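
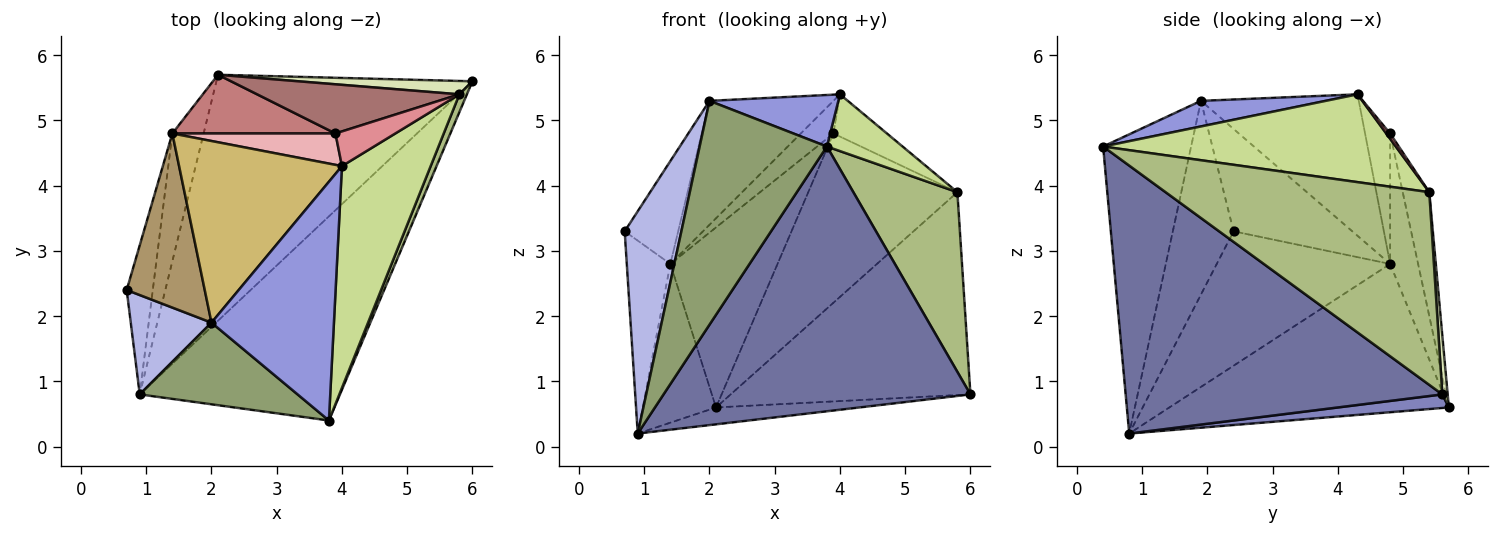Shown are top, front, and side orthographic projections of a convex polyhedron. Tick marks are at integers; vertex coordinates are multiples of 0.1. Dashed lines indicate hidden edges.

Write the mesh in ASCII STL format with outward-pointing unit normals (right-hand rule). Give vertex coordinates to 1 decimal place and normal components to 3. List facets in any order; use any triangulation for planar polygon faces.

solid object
 facet normal 0.633 -0.613 -0.473
  outer loop
   vertex 0.9 0.8 0.2
   vertex 6.0 5.6 0.8
   vertex 3.8 0.4 4.6
  endloop
 endfacet
 facet normal 0.053 0.068 -0.996
  outer loop
   vertex 2.1 5.7 0.6
   vertex 6.0 5.6 0.8
   vertex 0.9 0.8 0.2
  endloop
 endfacet
 facet normal 0.200 -0.207 0.958
  outer loop
   vertex 2.0 1.9 5.3
   vertex 3.8 0.4 4.6
   vertex 4.0 4.3 5.4
  endloop
 endfacet
 facet normal -0.700 -0.652 0.292
  outer loop
   vertex 2.0 1.9 5.3
   vertex 0.7 2.4 3.3
   vertex 0.9 0.8 0.2
  endloop
 endfacet
 facet normal -0.545 -0.788 0.287
  outer loop
   vertex 2.0 1.9 5.3
   vertex 0.9 0.8 0.2
   vertex 3.8 0.4 4.6
  endloop
 endfacet
 facet normal 0.930 -0.367 0.036
  outer loop
   vertex 5.8 5.4 3.9
   vertex 3.8 0.4 4.6
   vertex 6.0 5.6 0.8
  endloop
 endfacet
 facet normal 0.692 -0.179 0.699
  outer loop
   vertex 5.8 5.4 3.9
   vertex 4.0 4.3 5.4
   vertex 3.8 0.4 4.6
  endloop
 endfacet
 facet normal 0.022 0.998 0.066
  outer loop
   vertex 5.8 5.4 3.9
   vertex 6.0 5.6 0.8
   vertex 2.1 5.7 0.6
  endloop
 endfacet
 facet normal -0.749 0.337 0.571
  outer loop
   vertex 1.4 4.8 2.8
   vertex 0.7 2.4 3.3
   vertex 2.0 1.9 5.3
  endloop
 endfacet
 facet normal -0.583 0.458 0.671
  outer loop
   vertex 1.4 4.8 2.8
   vertex 2.0 1.9 5.3
   vertex 4.0 4.3 5.4
  endloop
 endfacet
 facet normal -0.953 0.239 -0.185
  outer loop
   vertex 1.4 4.8 2.8
   vertex 0.9 0.8 0.2
   vertex 0.7 2.4 3.3
  endloop
 endfacet
 facet normal -0.948 0.248 -0.200
  outer loop
   vertex 1.4 4.8 2.8
   vertex 2.1 5.7 0.6
   vertex 0.9 0.8 0.2
  endloop
 endfacet
 facet normal -0.169 0.947 0.275
  outer loop
   vertex 3.9 4.8 4.8
   vertex 5.8 5.4 3.9
   vertex 2.1 5.7 0.6
  endloop
 endfacet
 facet normal -0.241 0.923 0.301
  outer loop
   vertex 3.9 4.8 4.8
   vertex 2.1 5.7 0.6
   vertex 1.4 4.8 2.8
  endloop
 endfacet
 facet normal 0.056 0.772 0.634
  outer loop
   vertex 3.9 4.8 4.8
   vertex 4.0 4.3 5.4
   vertex 5.8 5.4 3.9
  endloop
 endfacet
 facet normal -0.485 0.630 0.606
  outer loop
   vertex 3.9 4.8 4.8
   vertex 1.4 4.8 2.8
   vertex 4.0 4.3 5.4
  endloop
 endfacet
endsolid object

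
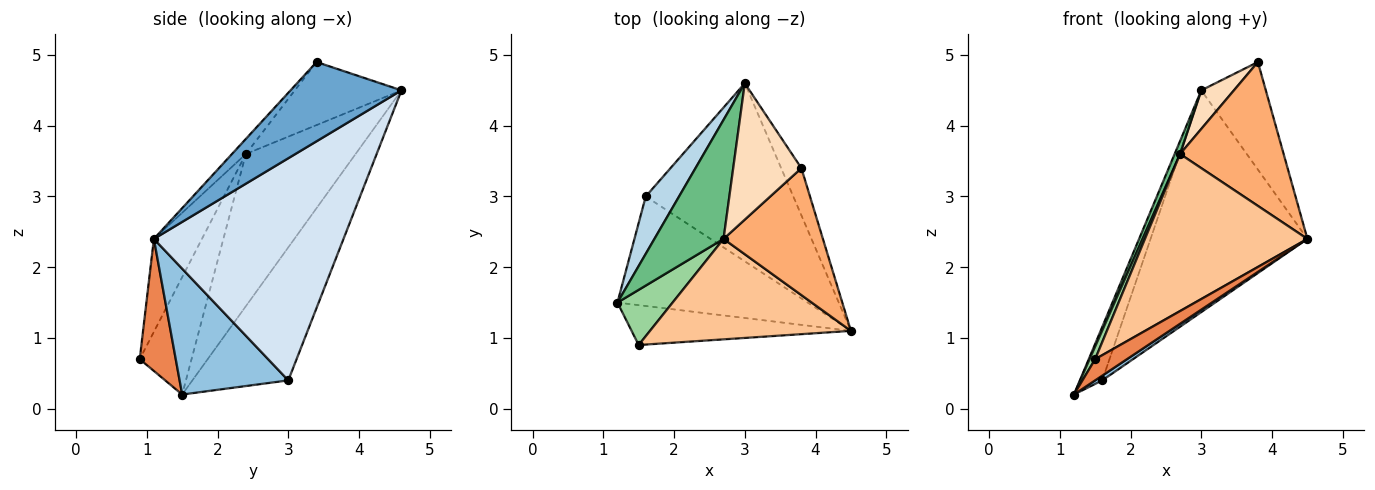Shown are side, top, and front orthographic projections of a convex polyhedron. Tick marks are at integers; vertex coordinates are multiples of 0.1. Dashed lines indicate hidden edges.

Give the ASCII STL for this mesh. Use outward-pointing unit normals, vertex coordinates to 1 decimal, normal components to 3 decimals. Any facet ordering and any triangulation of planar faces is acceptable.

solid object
 facet normal 0.844 0.491 -0.215
  outer loop
   vertex 3.8 3.4 4.9
   vertex 4.5 1.1 2.4
   vertex 3.0 4.6 4.5
  endloop
 endfacet
 facet normal 0.551 -0.036 -0.834
  outer loop
   vertex 1.6 3.0 0.4
   vertex 4.5 1.1 2.4
   vertex 1.2 1.5 0.2
  endloop
 endfacet
 facet normal -0.946 0.221 0.237
  outer loop
   vertex 1.6 3.0 0.4
   vertex 1.2 1.5 0.2
   vertex 3.0 4.6 4.5
  endloop
 endfacet
 facet normal 0.686 0.567 -0.456
  outer loop
   vertex 1.6 3.0 0.4
   vertex 3.0 4.6 4.5
   vertex 4.5 1.1 2.4
  endloop
 endfacet
 facet normal 0.469 -0.415 -0.779
  outer loop
   vertex 1.5 0.9 0.7
   vertex 1.2 1.5 0.2
   vertex 4.5 1.1 2.4
  endloop
 endfacet
 facet normal -0.100 -0.746 0.658
  outer loop
   vertex 2.7 2.4 3.6
   vertex 4.5 1.1 2.4
   vertex 3.8 3.4 4.9
  endloop
 endfacet
 facet normal -0.242 -0.817 0.523
  outer loop
   vertex 2.7 2.4 3.6
   vertex 1.5 0.9 0.7
   vertex 4.5 1.1 2.4
  endloop
 endfacet
 facet normal -0.665 -0.203 0.719
  outer loop
   vertex 2.7 2.4 3.6
   vertex 3.8 3.4 4.9
   vertex 3.0 4.6 4.5
  endloop
 endfacet
 facet normal -0.910 -0.045 0.413
  outer loop
   vertex 2.7 2.4 3.6
   vertex 3.0 4.6 4.5
   vertex 1.2 1.5 0.2
  endloop
 endfacet
 facet normal -0.901 -0.098 0.423
  outer loop
   vertex 2.7 2.4 3.6
   vertex 1.2 1.5 0.2
   vertex 1.5 0.9 0.7
  endloop
 endfacet
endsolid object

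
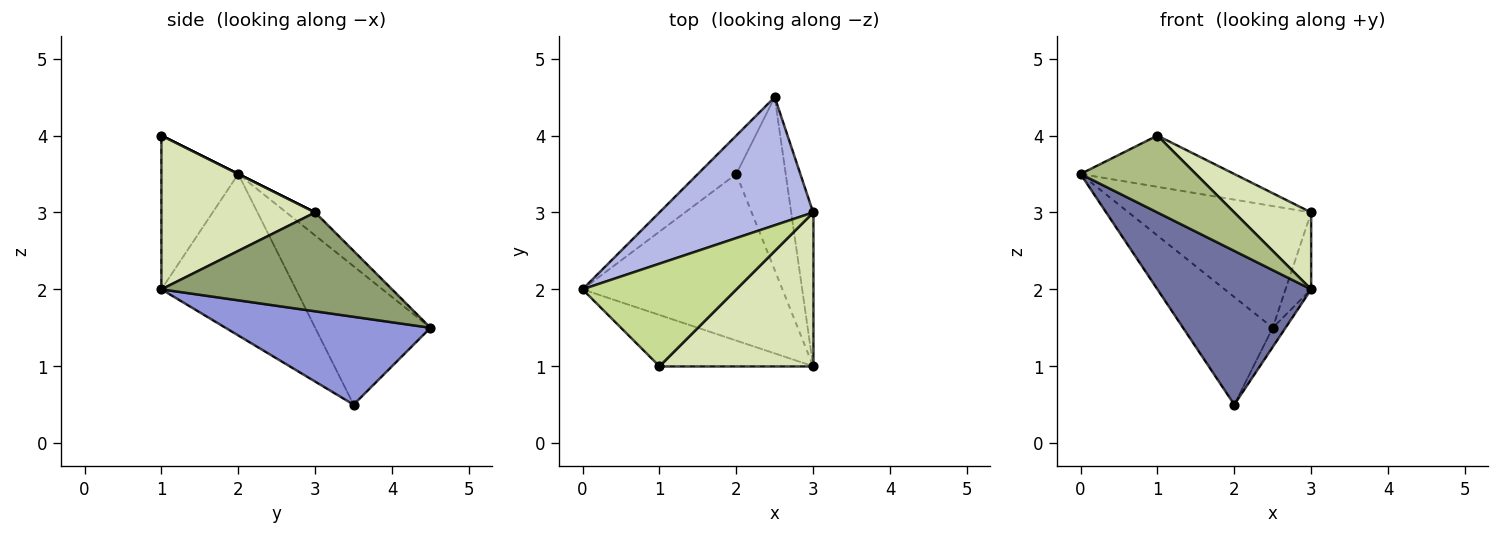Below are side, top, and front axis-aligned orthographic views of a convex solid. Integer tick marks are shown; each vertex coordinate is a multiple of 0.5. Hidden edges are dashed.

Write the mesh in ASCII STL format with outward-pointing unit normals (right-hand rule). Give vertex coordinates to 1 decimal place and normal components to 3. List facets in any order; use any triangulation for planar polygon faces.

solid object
 facet normal -0.510 -0.583 -0.632
  outer loop
   vertex 2.0 3.5 0.5
   vertex 3.0 1.0 2.0
   vertex 0.0 2.0 3.5
  endloop
 endfacet
 facet normal -0.771 0.600 -0.214
  outer loop
   vertex 2.0 3.5 0.5
   vertex 0.0 2.0 3.5
   vertex 2.5 4.5 1.5
  endloop
 endfacet
 facet normal 0.870 0.054 -0.490
  outer loop
   vertex 2.0 3.5 0.5
   vertex 2.5 4.5 1.5
   vertex 3.0 1.0 2.0
  endloop
 endfacet
 facet normal -0.108 0.685 0.721
  outer loop
   vertex 3.0 3.0 3.0
   vertex 2.5 4.5 1.5
   vertex 0.0 2.0 3.5
  endloop
 endfacet
 facet normal 0.970 0.108 -0.216
  outer loop
   vertex 3.0 3.0 3.0
   vertex 3.0 1.0 2.0
   vertex 2.5 4.5 1.5
  endloop
 endfacet
 facet normal -0.485 -0.728 -0.485
  outer loop
   vertex 1.0 1.0 4.0
   vertex 0.0 2.0 3.5
   vertex 3.0 1.0 2.0
  endloop
 endfacet
 facet normal 0.000 0.447 0.894
  outer loop
   vertex 1.0 1.0 4.0
   vertex 3.0 3.0 3.0
   vertex 0.0 2.0 3.5
  endloop
 endfacet
 facet normal 0.667 -0.333 0.667
  outer loop
   vertex 1.0 1.0 4.0
   vertex 3.0 1.0 2.0
   vertex 3.0 3.0 3.0
  endloop
 endfacet
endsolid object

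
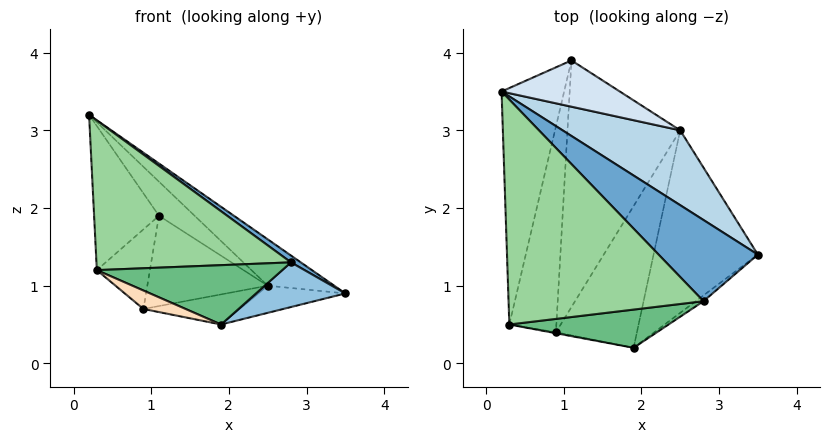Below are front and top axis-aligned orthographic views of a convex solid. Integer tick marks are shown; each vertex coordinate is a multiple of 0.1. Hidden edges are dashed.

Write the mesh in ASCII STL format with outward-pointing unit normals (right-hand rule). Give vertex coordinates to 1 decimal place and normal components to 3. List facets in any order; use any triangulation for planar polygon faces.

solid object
 facet normal 0.540 -0.071 0.839
  outer loop
   vertex 2.8 0.8 1.3
   vertex 3.5 1.4 0.9
   vertex 0.2 3.5 3.2
  endloop
 endfacet
 facet normal 0.613 -0.783 -0.102
  outer loop
   vertex 2.8 0.8 1.3
   vertex 1.9 0.2 0.5
   vertex 3.5 1.4 0.9
  endloop
 endfacet
 facet normal 0.680 0.386 0.623
  outer loop
   vertex 2.5 3.0 1.0
   vertex 0.2 3.5 3.2
   vertex 3.5 1.4 0.9
  endloop
 endfacet
 facet normal 0.669 0.441 0.599
  outer loop
   vertex 2.5 3.0 1.0
   vertex 1.1 3.9 1.9
   vertex 0.2 3.5 3.2
  endloop
 endfacet
 facet normal 0.136 0.146 -0.980
  outer loop
   vertex 2.5 3.0 1.0
   vertex 3.5 1.4 0.9
   vertex 1.9 0.2 0.5
  endloop
 endfacet
 facet normal -0.152 0.205 -0.967
  outer loop
   vertex 2.5 3.0 1.0
   vertex 1.9 0.2 0.5
   vertex 0.9 0.4 0.7
  endloop
 endfacet
 facet normal -0.357 0.321 -0.877
  outer loop
   vertex 2.5 3.0 1.0
   vertex 0.9 0.4 0.7
   vertex 1.1 3.9 1.9
  endloop
 endfacet
 facet normal -0.206 -0.977 -0.051
  outer loop
   vertex 0.3 0.5 1.2
   vertex 0.9 0.4 0.7
   vertex 1.9 0.2 0.5
  endloop
 endfacet
 facet normal 0.079 -0.838 0.540
  outer loop
   vertex 0.3 0.5 1.2
   vertex 1.9 0.2 0.5
   vertex 2.8 0.8 1.3
  endloop
 endfacet
 facet normal 0.033 -0.554 0.832
  outer loop
   vertex 0.3 0.5 1.2
   vertex 2.8 0.8 1.3
   vertex 0.2 3.5 3.2
  endloop
 endfacet
 facet normal -0.826 0.293 -0.481
  outer loop
   vertex 0.3 0.5 1.2
   vertex 0.2 3.5 3.2
   vertex 1.1 3.9 1.9
  endloop
 endfacet
 facet normal -0.583 0.293 -0.758
  outer loop
   vertex 0.3 0.5 1.2
   vertex 1.1 3.9 1.9
   vertex 0.9 0.4 0.7
  endloop
 endfacet
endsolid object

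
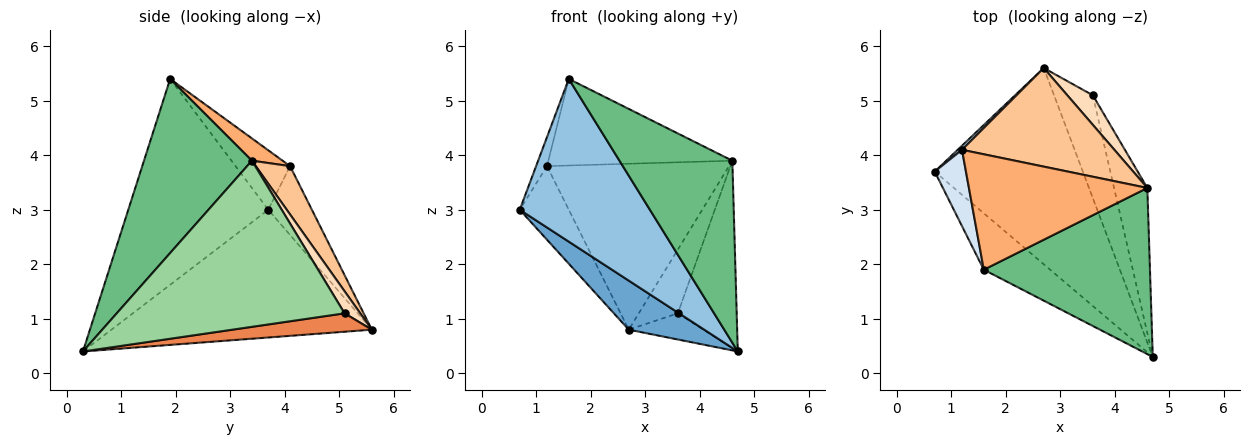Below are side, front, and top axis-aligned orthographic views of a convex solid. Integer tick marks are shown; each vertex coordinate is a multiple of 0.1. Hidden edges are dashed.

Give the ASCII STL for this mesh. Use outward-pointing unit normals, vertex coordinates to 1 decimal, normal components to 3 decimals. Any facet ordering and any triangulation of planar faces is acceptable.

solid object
 facet normal -0.642 -0.186 -0.744
  outer loop
   vertex 2.7 5.6 0.8
   vertex 4.7 0.3 0.4
   vertex 0.7 3.7 3.0
  endloop
 endfacet
 facet normal -0.713 -0.663 -0.230
  outer loop
   vertex 1.6 1.9 5.4
   vertex 0.7 3.7 3.0
   vertex 4.7 0.3 0.4
  endloop
 endfacet
 facet normal -0.664 0.747 0.041
  outer loop
   vertex 1.2 4.1 3.8
   vertex 2.7 5.6 0.8
   vertex 0.7 3.7 3.0
  endloop
 endfacet
 facet normal -0.872 0.174 0.458
  outer loop
   vertex 1.2 4.1 3.8
   vertex 0.7 3.7 3.0
   vertex 1.6 1.9 5.4
  endloop
 endfacet
 facet normal 0.418 0.224 -0.880
  outer loop
   vertex 3.6 5.1 1.1
   vertex 4.7 0.3 0.4
   vertex 2.7 5.6 0.8
  endloop
 endfacet
 facet normal 0.100 0.597 0.796
  outer loop
   vertex 4.6 3.4 3.9
   vertex 1.2 4.1 3.8
   vertex 1.6 1.9 5.4
  endloop
 endfacet
 facet normal 0.160 0.849 0.504
  outer loop
   vertex 4.6 3.4 3.9
   vertex 2.7 5.6 0.8
   vertex 1.2 4.1 3.8
  endloop
 endfacet
 facet normal 0.342 0.852 0.396
  outer loop
   vertex 4.6 3.4 3.9
   vertex 3.6 5.1 1.1
   vertex 2.7 5.6 0.8
  endloop
 endfacet
 facet normal 0.577 -0.603 0.551
  outer loop
   vertex 4.6 3.4 3.9
   vertex 1.6 1.9 5.4
   vertex 4.7 0.3 0.4
  endloop
 endfacet
 facet normal 0.951 0.246 -0.190
  outer loop
   vertex 4.6 3.4 3.9
   vertex 4.7 0.3 0.4
   vertex 3.6 5.1 1.1
  endloop
 endfacet
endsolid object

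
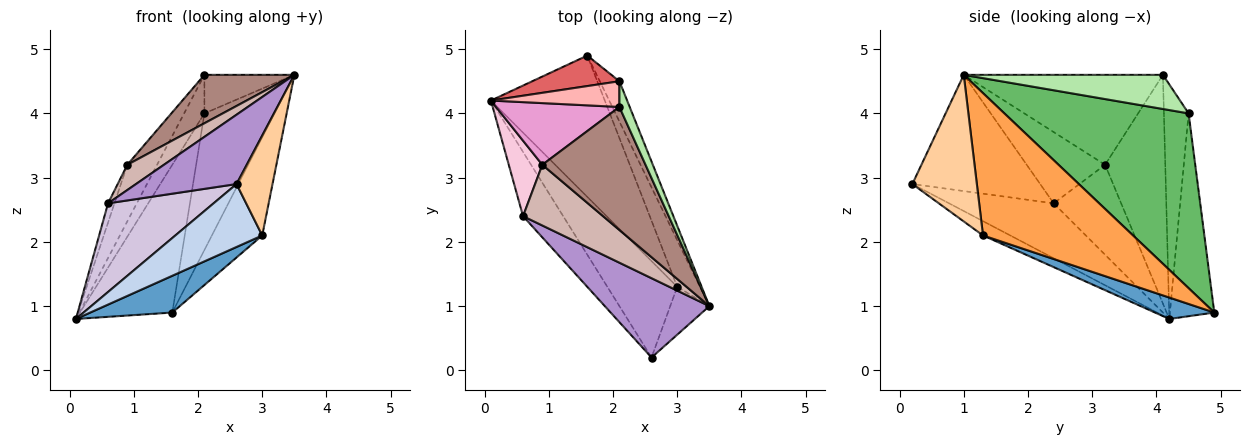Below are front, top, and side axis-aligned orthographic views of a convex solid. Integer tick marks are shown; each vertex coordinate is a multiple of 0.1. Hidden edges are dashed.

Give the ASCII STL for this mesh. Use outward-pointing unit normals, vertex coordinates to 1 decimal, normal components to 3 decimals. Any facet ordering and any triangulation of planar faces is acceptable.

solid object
 facet normal 0.179 -0.248 -0.952
  outer loop
   vertex 3.0 1.3 2.1
   vertex 0.1 4.2 0.8
   vertex 1.6 4.9 0.9
  endloop
 endfacet
 facet normal -0.169 -0.539 -0.825
  outer loop
   vertex 3.0 1.3 2.1
   vertex 2.6 0.2 2.9
   vertex 0.1 4.2 0.8
  endloop
 endfacet
 facet normal 0.937 0.315 -0.150
  outer loop
   vertex 3.0 1.3 2.1
   vertex 1.6 4.9 0.9
   vertex 3.5 1.0 4.6
  endloop
 endfacet
 facet normal 0.851 -0.474 -0.227
  outer loop
   vertex 3.0 1.3 2.1
   vertex 3.5 1.0 4.6
   vertex 2.6 0.2 2.9
  endloop
 endfacet
 facet normal 0.929 0.354 -0.104
  outer loop
   vertex 2.1 4.5 4.0
   vertex 3.5 1.0 4.6
   vertex 1.6 4.9 0.9
  endloop
 endfacet
 facet normal 0.879 0.397 0.265
  outer loop
   vertex 2.1 4.5 4.0
   vertex 2.1 4.1 4.6
   vertex 3.5 1.0 4.6
  endloop
 endfacet
 facet normal -0.426 0.886 0.183
  outer loop
   vertex 2.1 4.5 4.0
   vertex 1.6 4.9 0.9
   vertex 0.1 4.2 0.8
  endloop
 endfacet
 facet normal -0.711 0.585 0.390
  outer loop
   vertex 2.1 4.5 4.0
   vertex 0.1 4.2 0.8
   vertex 2.1 4.1 4.6
  endloop
 endfacet
 facet normal -0.642 -0.505 0.577
  outer loop
   vertex 0.6 2.4 2.6
   vertex 2.6 0.2 2.9
   vertex 3.5 1.0 4.6
  endloop
 endfacet
 facet normal -0.626 -0.631 -0.458
  outer loop
   vertex 0.6 2.4 2.6
   vertex 0.1 4.2 0.8
   vertex 2.6 0.2 2.9
  endloop
 endfacet
 facet normal -0.630 -0.284 0.723
  outer loop
   vertex 0.9 3.2 3.2
   vertex 3.5 1.0 4.6
   vertex 2.1 4.1 4.6
  endloop
 endfacet
 facet normal -0.635 -0.297 0.713
  outer loop
   vertex 0.9 3.2 3.2
   vertex 0.6 2.4 2.6
   vertex 3.5 1.0 4.6
  endloop
 endfacet
 facet normal -0.807 0.399 0.435
  outer loop
   vertex 0.9 3.2 3.2
   vertex 2.1 4.1 4.6
   vertex 0.1 4.2 0.8
  endloop
 endfacet
 facet normal -0.933 0.089 0.348
  outer loop
   vertex 0.9 3.2 3.2
   vertex 0.1 4.2 0.8
   vertex 0.6 2.4 2.6
  endloop
 endfacet
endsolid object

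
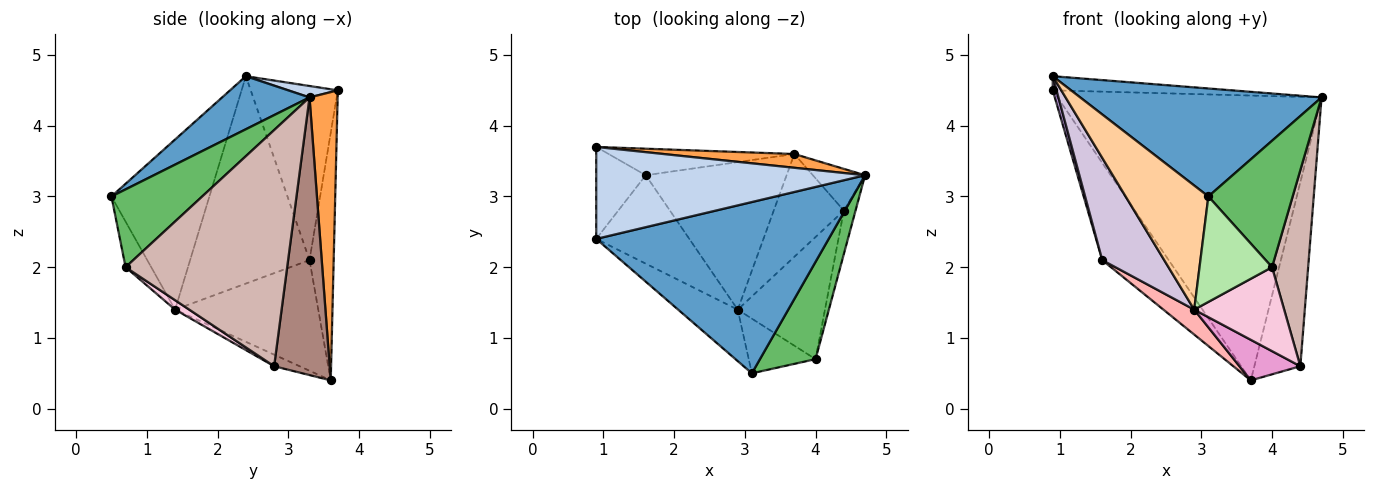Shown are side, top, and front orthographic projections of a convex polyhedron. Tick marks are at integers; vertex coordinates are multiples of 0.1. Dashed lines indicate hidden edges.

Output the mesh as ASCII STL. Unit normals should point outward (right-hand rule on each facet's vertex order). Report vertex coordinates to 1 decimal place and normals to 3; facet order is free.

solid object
 facet normal 0.190 -0.524 0.831
  outer loop
   vertex 3.1 0.5 3.0
   vertex 4.7 3.3 4.4
   vertex 0.9 2.4 4.7
  endloop
 endfacet
 facet normal 0.042 0.152 0.988
  outer loop
   vertex 0.9 3.7 4.5
   vertex 0.9 2.4 4.7
   vertex 4.7 3.3 4.4
  endloop
 endfacet
 facet normal 0.106 0.993 0.048
  outer loop
   vertex 0.9 3.7 4.5
   vertex 4.7 3.3 4.4
   vertex 3.7 3.6 0.4
  endloop
 endfacet
 facet normal -0.738 -0.623 -0.258
  outer loop
   vertex 2.9 1.4 1.4
   vertex 3.1 0.5 3.0
   vertex 0.9 2.4 4.7
  endloop
 endfacet
 facet normal 0.649 -0.603 0.464
  outer loop
   vertex 4.0 0.7 2.0
   vertex 4.7 3.3 4.4
   vertex 3.1 0.5 3.0
  endloop
 endfacet
 facet normal -0.300 -0.847 -0.439
  outer loop
   vertex 4.0 0.7 2.0
   vertex 3.1 0.5 3.0
   vertex 2.9 1.4 1.4
  endloop
 endfacet
 facet normal -0.331 0.910 -0.248
  outer loop
   vertex 1.6 3.3 2.1
   vertex 0.9 3.7 4.5
   vertex 3.7 3.6 0.4
  endloop
 endfacet
 facet normal -0.612 -0.132 -0.780
  outer loop
   vertex 1.6 3.3 2.1
   vertex 3.7 3.6 0.4
   vertex 2.9 1.4 1.4
  endloop
 endfacet
 facet normal -0.961 -0.042 -0.273
  outer loop
   vertex 1.6 3.3 2.1
   vertex 0.9 2.4 4.7
   vertex 0.9 3.7 4.5
  endloop
 endfacet
 facet normal -0.825 -0.428 -0.370
  outer loop
   vertex 1.6 3.3 2.1
   vertex 2.9 1.4 1.4
   vertex 0.9 2.4 4.7
  endloop
 endfacet
 facet normal 0.762 0.631 -0.143
  outer loop
   vertex 4.4 2.8 0.6
   vertex 3.7 3.6 0.4
   vertex 4.7 3.3 4.4
  endloop
 endfacet
 facet normal 0.975 -0.218 -0.048
  outer loop
   vertex 4.4 2.8 0.6
   vertex 4.7 3.3 4.4
   vertex 4.0 0.7 2.0
  endloop
 endfacet
 facet normal -0.152 -0.363 -0.919
  outer loop
   vertex 4.4 2.8 0.6
   vertex 2.9 1.4 1.4
   vertex 3.7 3.6 0.4
  endloop
 endfacet
 facet normal 0.089 -0.564 -0.821
  outer loop
   vertex 4.4 2.8 0.6
   vertex 4.0 0.7 2.0
   vertex 2.9 1.4 1.4
  endloop
 endfacet
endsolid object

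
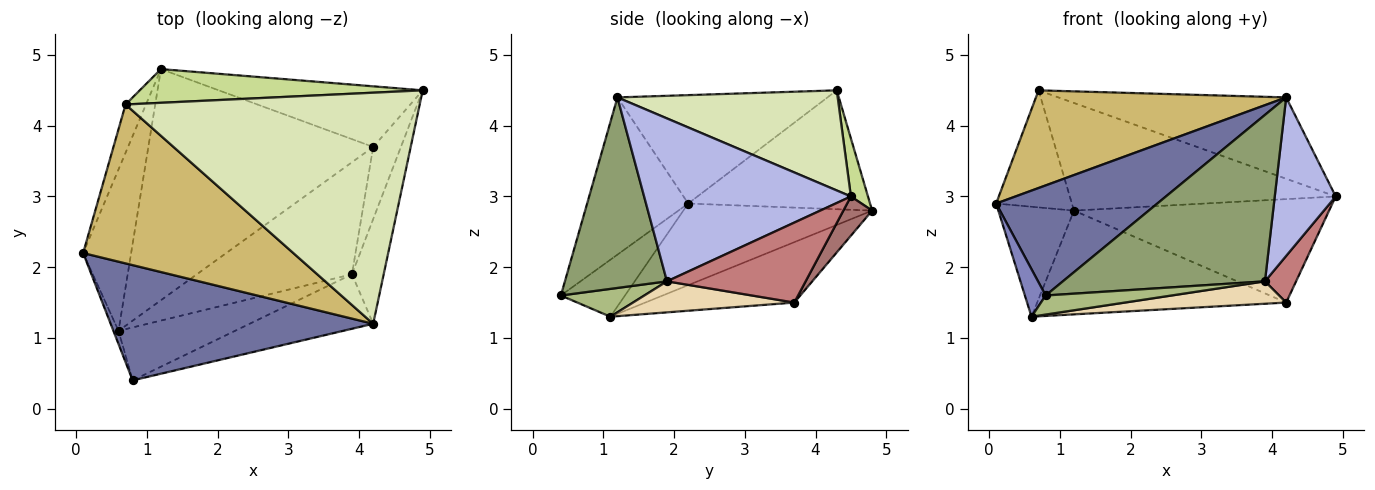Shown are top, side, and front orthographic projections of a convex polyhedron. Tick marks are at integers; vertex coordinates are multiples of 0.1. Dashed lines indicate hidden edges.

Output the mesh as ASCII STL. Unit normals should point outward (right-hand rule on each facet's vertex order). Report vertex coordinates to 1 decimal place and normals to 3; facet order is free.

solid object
 facet normal -0.397 -0.634 0.664
  outer loop
   vertex 4.2 1.2 4.4
   vertex 0.1 2.2 2.9
   vertex 0.8 0.4 1.6
  endloop
 endfacet
 facet normal -0.948 -0.307 -0.085
  outer loop
   vertex 0.6 1.1 1.3
   vertex 0.8 0.4 1.6
   vertex 0.1 2.2 2.9
  endloop
 endfacet
 facet normal -0.815 0.326 -0.479
  outer loop
   vertex 0.6 1.1 1.3
   vertex 0.1 2.2 2.9
   vertex 1.2 4.8 2.8
  endloop
 endfacet
 facet normal 0.943 -0.278 -0.184
  outer loop
   vertex 3.9 1.9 1.8
   vertex 4.9 4.5 3.0
   vertex 4.2 1.2 4.4
  endloop
 endfacet
 facet normal 0.433 -0.857 -0.281
  outer loop
   vertex 3.9 1.9 1.8
   vertex 4.2 1.2 4.4
   vertex 0.8 0.4 1.6
  endloop
 endfacet
 facet normal 0.219 -0.331 -0.918
  outer loop
   vertex 3.9 1.9 1.8
   vertex 0.8 0.4 1.6
   vertex 0.6 1.1 1.3
  endloop
 endfacet
 facet normal 0.061 0.953 0.298
  outer loop
   vertex 0.7 4.3 4.5
   vertex 4.9 4.5 3.0
   vertex 1.2 4.8 2.8
  endloop
 endfacet
 facet normal 0.306 0.316 0.898
  outer loop
   vertex 0.7 4.3 4.5
   vertex 4.2 1.2 4.4
   vertex 4.9 4.5 3.0
  endloop
 endfacet
 facet normal -0.912 0.380 -0.156
  outer loop
   vertex 0.7 4.3 4.5
   vertex 1.2 4.8 2.8
   vertex 0.1 2.2 2.9
  endloop
 endfacet
 facet normal -0.402 -0.479 0.780
  outer loop
   vertex 0.7 4.3 4.5
   vertex 0.1 2.2 2.9
   vertex 4.2 1.2 4.4
  endloop
 endfacet
 facet normal -0.238 0.398 -0.886
  outer loop
   vertex 4.2 3.7 1.5
   vertex 0.6 1.1 1.3
   vertex 1.2 4.8 2.8
  endloop
 endfacet
 facet normal 0.192 -0.192 -0.962
  outer loop
   vertex 4.2 3.7 1.5
   vertex 3.9 1.9 1.8
   vertex 0.6 1.1 1.3
  endloop
 endfacet
 facet normal 0.097 0.859 -0.503
  outer loop
   vertex 4.2 3.7 1.5
   vertex 1.2 4.8 2.8
   vertex 4.9 4.5 3.0
  endloop
 endfacet
 facet normal 0.924 -0.207 -0.321
  outer loop
   vertex 4.2 3.7 1.5
   vertex 4.9 4.5 3.0
   vertex 3.9 1.9 1.8
  endloop
 endfacet
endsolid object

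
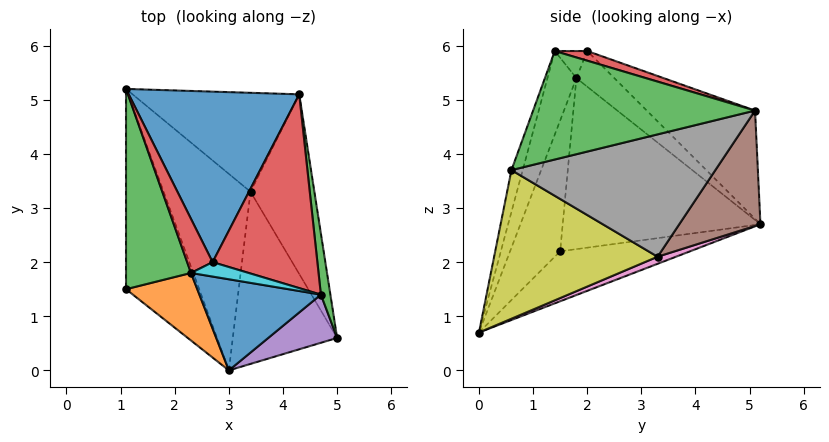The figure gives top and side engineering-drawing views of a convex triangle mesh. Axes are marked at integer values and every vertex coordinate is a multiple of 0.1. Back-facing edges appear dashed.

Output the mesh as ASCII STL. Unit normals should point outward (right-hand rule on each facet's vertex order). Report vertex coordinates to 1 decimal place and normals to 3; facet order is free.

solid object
 facet normal -0.464 0.499 0.731
  outer loop
   vertex 4.3 5.1 4.8
   vertex 1.1 5.2 2.7
   vertex 2.7 2.0 5.9
  endloop
 endfacet
 facet normal -0.560 0.111 -0.821
  outer loop
   vertex 3.0 0.0 0.7
   vertex 1.1 1.5 2.2
   vertex 1.1 5.2 2.7
  endloop
 endfacet
 facet normal 0.987 0.132 0.086
  outer loop
   vertex 4.7 1.4 5.9
   vertex 5.0 0.6 3.7
   vertex 4.3 5.1 4.8
  endloop
 endfacet
 facet normal 0.088 0.293 0.952
  outer loop
   vertex 4.7 1.4 5.9
   vertex 4.3 5.1 4.8
   vertex 2.7 2.0 5.9
  endloop
 endfacet
 facet normal -0.190 -0.931 0.313
  outer loop
   vertex 4.7 1.4 5.9
   vertex 3.0 0.0 0.7
   vertex 5.0 0.6 3.7
  endloop
 endfacet
 facet normal 0.413 0.688 -0.596
  outer loop
   vertex 3.4 3.3 2.1
   vertex 1.1 5.2 2.7
   vertex 4.3 5.1 4.8
  endloop
 endfacet
 facet normal 0.075 0.382 -0.921
  outer loop
   vertex 3.4 3.3 2.1
   vertex 3.0 0.0 0.7
   vertex 1.1 5.2 2.7
  endloop
 endfacet
 facet normal 0.860 0.243 -0.449
  outer loop
   vertex 3.4 3.3 2.1
   vertex 4.3 5.1 4.8
   vertex 5.0 0.6 3.7
  endloop
 endfacet
 facet normal 0.810 0.143 -0.569
  outer loop
   vertex 3.4 3.3 2.1
   vertex 5.0 0.6 3.7
   vertex 3.0 0.0 0.7
  endloop
 endfacet
 facet normal -0.245 -0.817 0.523
  outer loop
   vertex 2.3 1.8 5.4
   vertex 4.7 1.4 5.9
   vertex 2.7 2.0 5.9
  endloop
 endfacet
 facet normal -0.220 -0.921 0.320
  outer loop
   vertex 2.3 1.8 5.4
   vertex 3.0 0.0 0.7
   vertex 4.7 1.4 5.9
  endloop
 endfacet
 facet normal -0.467 -0.847 0.255
  outer loop
   vertex 2.3 1.8 5.4
   vertex 1.1 1.5 2.2
   vertex 3.0 0.0 0.7
  endloop
 endfacet
 facet normal -0.934 -0.048 0.355
  outer loop
   vertex 2.3 1.8 5.4
   vertex 1.1 5.2 2.7
   vertex 1.1 1.5 2.2
  endloop
 endfacet
 facet normal -0.802 0.172 0.573
  outer loop
   vertex 2.3 1.8 5.4
   vertex 2.7 2.0 5.9
   vertex 1.1 5.2 2.7
  endloop
 endfacet
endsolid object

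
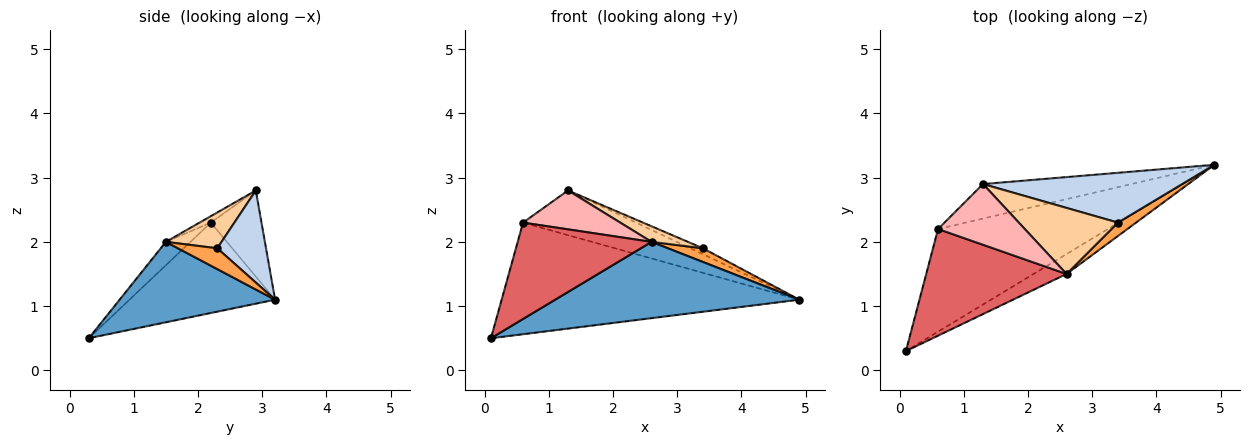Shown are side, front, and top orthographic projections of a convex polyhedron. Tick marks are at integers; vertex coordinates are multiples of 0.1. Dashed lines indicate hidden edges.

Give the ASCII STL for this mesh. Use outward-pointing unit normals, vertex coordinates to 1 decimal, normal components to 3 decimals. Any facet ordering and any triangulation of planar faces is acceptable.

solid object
 facet normal 0.525 -0.824 -0.215
  outer loop
   vertex 2.6 1.5 2.0
   vertex 0.1 0.3 0.5
   vertex 4.9 3.2 1.1
  endloop
 endfacet
 facet normal 0.417 0.107 0.902
  outer loop
   vertex 3.4 2.3 1.9
   vertex 4.9 3.2 1.1
   vertex 1.3 2.9 2.8
  endloop
 endfacet
 facet normal 0.626 -0.557 0.546
  outer loop
   vertex 3.4 2.3 1.9
   vertex 2.6 1.5 2.0
   vertex 4.9 3.2 1.1
  endloop
 endfacet
 facet normal 0.332 -0.217 0.918
  outer loop
   vertex 3.4 2.3 1.9
   vertex 1.3 2.9 2.8
   vertex 2.6 1.5 2.0
  endloop
 endfacet
 facet normal -0.339 0.693 -0.637
  outer loop
   vertex 0.6 2.2 2.3
   vertex 4.9 3.2 1.1
   vertex 0.1 0.3 0.5
  endloop
 endfacet
 facet normal -0.334 0.746 -0.576
  outer loop
   vertex 0.6 2.2 2.3
   vertex 1.3 2.9 2.8
   vertex 4.9 3.2 1.1
  endloop
 endfacet
 facet normal -0.122 -0.665 0.736
  outer loop
   vertex 0.6 2.2 2.3
   vertex 0.1 0.3 0.5
   vertex 2.6 1.5 2.0
  endloop
 endfacet
 facet normal -0.062 -0.538 0.841
  outer loop
   vertex 0.6 2.2 2.3
   vertex 2.6 1.5 2.0
   vertex 1.3 2.9 2.8
  endloop
 endfacet
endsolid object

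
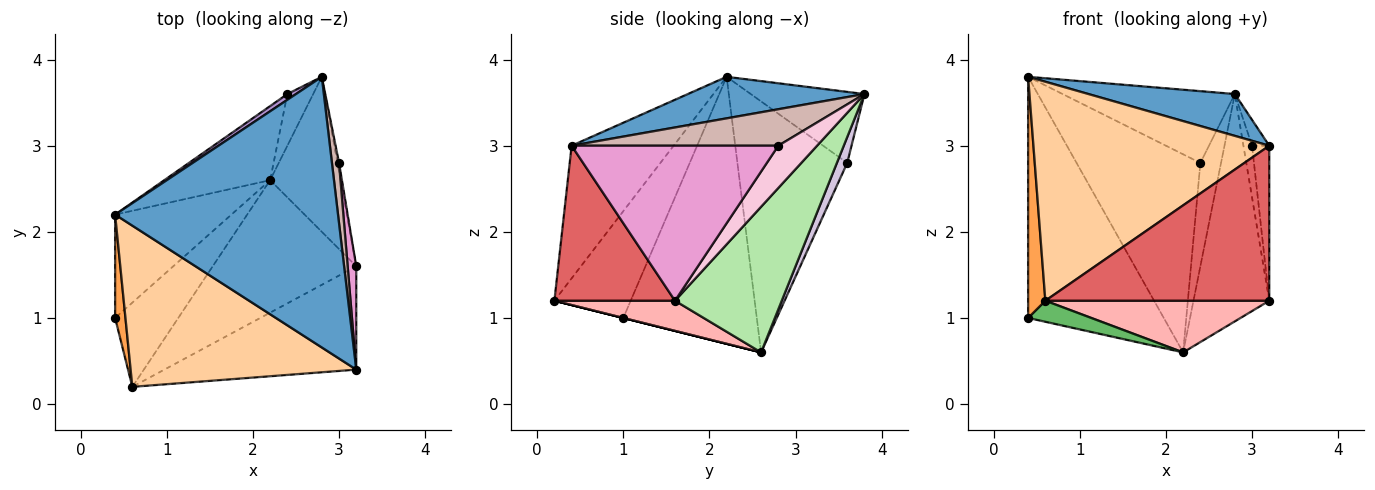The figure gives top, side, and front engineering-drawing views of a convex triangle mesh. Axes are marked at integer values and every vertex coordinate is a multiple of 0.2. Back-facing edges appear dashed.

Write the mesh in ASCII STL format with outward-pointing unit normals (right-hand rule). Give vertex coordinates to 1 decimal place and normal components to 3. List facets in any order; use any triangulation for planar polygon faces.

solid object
 facet normal 0.181 -0.150 0.972
  outer loop
   vertex 0.4 2.2 3.8
   vertex 3.2 0.4 3.0
   vertex 2.8 3.8 3.6
  endloop
 endfacet
 facet normal -0.671 0.682 -0.292
  outer loop
   vertex 2.2 2.6 0.6
   vertex 0.4 1.0 1.0
   vertex 0.4 2.2 3.8
  endloop
 endfacet
 facet normal -0.971 -0.219 0.094
  outer loop
   vertex 0.6 0.2 1.2
   vertex 0.4 2.2 3.8
   vertex 0.4 1.0 1.0
  endloop
 endfacet
 facet normal -0.329 -0.761 0.560
  outer loop
   vertex 0.6 0.2 1.2
   vertex 3.2 0.4 3.0
   vertex 0.4 2.2 3.8
  endloop
 endfacet
 facet normal 0.000 -0.243 -0.970
  outer loop
   vertex 0.6 0.2 1.2
   vertex 0.4 1.0 1.0
   vertex 2.2 2.6 0.6
  endloop
 endfacet
 facet normal 0.759 0.538 -0.367
  outer loop
   vertex 3.2 1.6 1.2
   vertex 2.2 2.6 0.6
   vertex 2.8 3.8 3.6
  endloop
 endfacet
 facet normal 0.409 -0.759 -0.506
  outer loop
   vertex 3.2 1.6 1.2
   vertex 3.2 0.4 3.0
   vertex 0.6 0.2 1.2
  endloop
 endfacet
 facet normal 0.192 -0.357 -0.914
  outer loop
   vertex 3.2 1.6 1.2
   vertex 0.6 0.2 1.2
   vertex 2.2 2.6 0.6
  endloop
 endfacet
 facet normal -0.550 0.833 0.067
  outer loop
   vertex 2.4 3.6 2.8
   vertex 0.4 2.2 3.8
   vertex 2.8 3.8 3.6
  endloop
 endfacet
 facet normal 0.408 0.816 -0.408
  outer loop
   vertex 2.4 3.6 2.8
   vertex 2.8 3.8 3.6
   vertex 2.2 2.6 0.6
  endloop
 endfacet
 facet normal -0.639 0.720 -0.269
  outer loop
   vertex 2.4 3.6 2.8
   vertex 2.2 2.6 0.6
   vertex 0.4 2.2 3.8
  endloop
 endfacet
 facet normal 0.978 0.082 0.190
  outer loop
   vertex 3.0 2.8 3.0
   vertex 2.8 3.8 3.6
   vertex 3.2 0.4 3.0
  endloop
 endfacet
 facet normal 0.995 0.083 0.055
  outer loop
   vertex 3.0 2.8 3.0
   vertex 3.2 0.4 3.0
   vertex 3.2 1.6 1.2
  endloop
 endfacet
 facet normal 0.976 0.217 -0.036
  outer loop
   vertex 3.0 2.8 3.0
   vertex 3.2 1.6 1.2
   vertex 2.8 3.8 3.6
  endloop
 endfacet
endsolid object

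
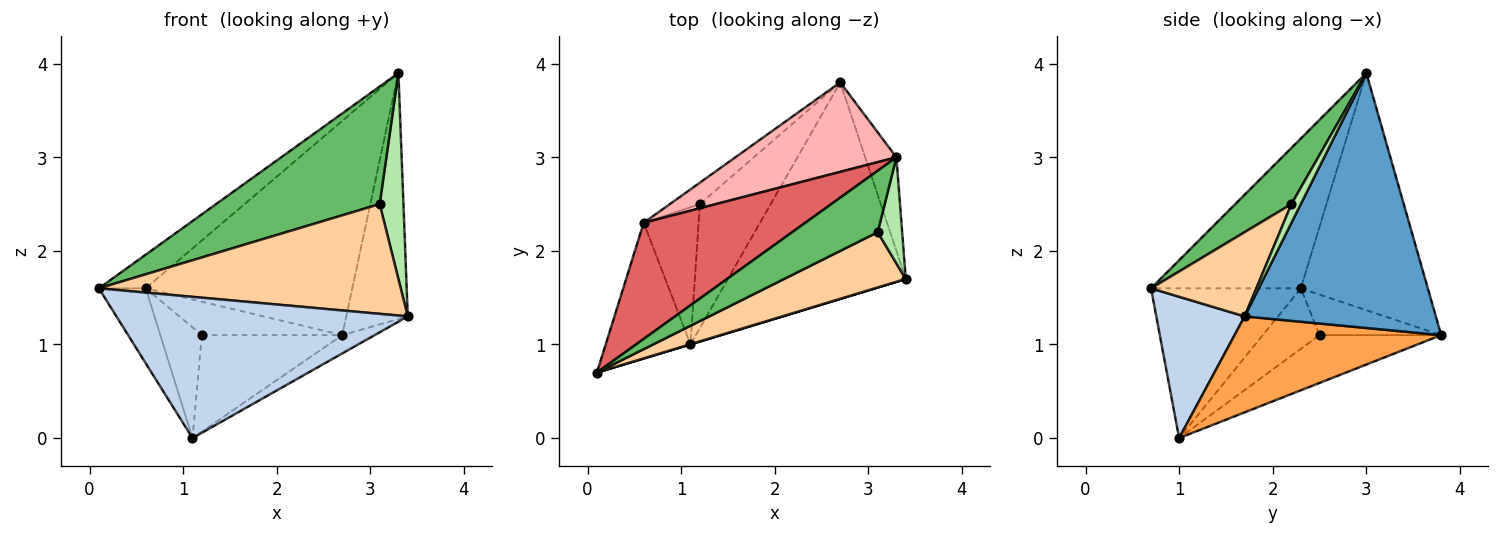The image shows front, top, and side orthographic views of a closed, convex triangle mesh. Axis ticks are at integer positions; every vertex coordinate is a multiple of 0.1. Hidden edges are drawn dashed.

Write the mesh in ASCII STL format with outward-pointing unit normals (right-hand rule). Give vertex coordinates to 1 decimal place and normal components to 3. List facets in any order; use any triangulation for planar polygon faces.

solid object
 facet normal 0.946 0.304 -0.116
  outer loop
   vertex 3.3 3.0 3.9
   vertex 3.4 1.7 1.3
   vertex 2.7 3.8 1.1
  endloop
 endfacet
 facet normal 0.290 -0.957 0.002
  outer loop
   vertex 1.1 1.0 0.0
   vertex 3.4 1.7 1.3
   vertex 0.1 0.7 1.6
  endloop
 endfacet
 facet normal 0.473 0.074 -0.878
  outer loop
   vertex 1.1 1.0 0.0
   vertex 2.7 3.8 1.1
   vertex 3.4 1.7 1.3
  endloop
 endfacet
 facet normal 0.297 -0.853 0.430
  outer loop
   vertex 3.1 2.2 2.5
   vertex 0.1 0.7 1.6
   vertex 3.4 1.7 1.3
  endloop
 endfacet
 facet normal 0.291 -0.848 0.443
  outer loop
   vertex 3.1 2.2 2.5
   vertex 3.3 3.0 3.9
   vertex 0.1 0.7 1.6
  endloop
 endfacet
 facet normal 0.331 -0.839 0.432
  outer loop
   vertex 3.1 2.2 2.5
   vertex 3.4 1.7 1.3
   vertex 3.3 3.0 3.9
  endloop
 endfacet
 facet normal -0.665 0.208 0.717
  outer loop
   vertex 0.6 2.3 1.6
   vertex 0.1 0.7 1.6
   vertex 3.3 3.0 3.9
  endloop
 endfacet
 facet normal -0.494 0.803 0.335
  outer loop
   vertex 0.6 2.3 1.6
   vertex 3.3 3.0 3.9
   vertex 2.7 3.8 1.1
  endloop
 endfacet
 facet normal -0.840 0.262 -0.476
  outer loop
   vertex 0.6 2.3 1.6
   vertex 1.1 1.0 0.0
   vertex 0.1 0.7 1.6
  endloop
 endfacet
 facet normal -0.470 0.542 -0.697
  outer loop
   vertex 1.2 2.5 1.1
   vertex 2.7 3.8 1.1
   vertex 1.1 1.0 0.0
  endloop
 endfacet
 facet normal -0.590 0.680 -0.435
  outer loop
   vertex 1.2 2.5 1.1
   vertex 0.6 2.3 1.6
   vertex 2.7 3.8 1.1
  endloop
 endfacet
 facet normal -0.651 0.477 -0.591
  outer loop
   vertex 1.2 2.5 1.1
   vertex 1.1 1.0 0.0
   vertex 0.6 2.3 1.6
  endloop
 endfacet
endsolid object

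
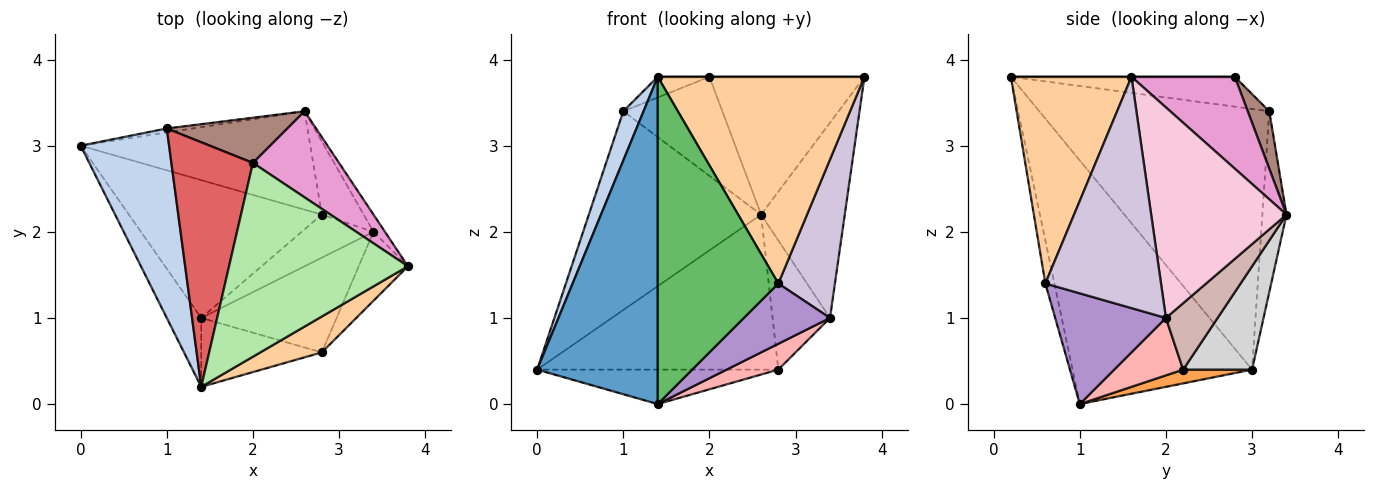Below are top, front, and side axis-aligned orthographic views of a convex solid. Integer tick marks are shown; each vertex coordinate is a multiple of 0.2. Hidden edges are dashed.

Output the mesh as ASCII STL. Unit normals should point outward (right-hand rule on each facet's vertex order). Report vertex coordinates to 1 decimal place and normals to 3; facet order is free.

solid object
 facet normal -0.824 -0.554 -0.117
  outer loop
   vertex 1.4 1.0 0.0
   vertex 1.4 0.2 3.8
   vertex 0.0 3.0 0.4
  endloop
 endfacet
 facet normal -0.944 -0.083 0.320
  outer loop
   vertex 1.0 3.2 3.4
   vertex 0.0 3.0 0.4
   vertex 1.4 0.2 3.8
  endloop
 endfacet
 facet normal 0.069 0.242 -0.968
  outer loop
   vertex 2.8 2.2 0.4
   vertex 1.4 1.0 0.0
   vertex 0.0 3.0 0.4
  endloop
 endfacet
 facet normal 0.498 -0.854 0.148
  outer loop
   vertex 2.8 0.6 1.4
   vertex 3.8 1.6 3.8
   vertex 1.4 0.2 3.8
  endloop
 endfacet
 facet normal -0.073 -0.976 -0.205
  outer loop
   vertex 2.8 0.6 1.4
   vertex 1.4 0.2 3.8
   vertex 1.4 1.0 0.0
  endloop
 endfacet
 facet normal 0.000 0.000 1.000
  outer loop
   vertex 2.0 2.8 3.8
   vertex 1.4 0.2 3.8
   vertex 3.8 1.6 3.8
  endloop
 endfacet
 facet normal -0.343 0.079 0.936
  outer loop
   vertex 2.0 2.8 3.8
   vertex 1.0 3.2 3.4
   vertex 1.4 0.2 3.8
  endloop
 endfacet
 facet normal 0.566 -0.424 -0.707
  outer loop
   vertex 3.4 2.0 1.0
   vertex 1.4 1.0 0.0
   vertex 2.8 2.2 0.4
  endloop
 endfacet
 facet normal 0.568 -0.442 -0.694
  outer loop
   vertex 3.4 2.0 1.0
   vertex 2.8 0.6 1.4
   vertex 1.4 1.0 0.0
  endloop
 endfacet
 facet normal 0.882 -0.432 -0.188
  outer loop
   vertex 3.4 2.0 1.0
   vertex 3.8 1.6 3.8
   vertex 2.8 0.6 1.4
  endloop
 endfacet
 facet normal 0.194 0.892 0.407
  outer loop
   vertex 2.6 3.4 2.2
   vertex 1.0 3.2 3.4
   vertex 2.0 2.8 3.8
  endloop
 endfacet
 facet normal 0.617 0.685 -0.388
  outer loop
   vertex 2.6 3.4 2.2
   vertex 3.4 2.0 1.0
   vertex 2.8 2.2 0.4
  endloop
 endfacet
 facet normal 0.492 0.738 0.461
  outer loop
   vertex 2.6 3.4 2.2
   vertex 2.0 2.8 3.8
   vertex 3.8 1.6 3.8
  endloop
 endfacet
 facet normal 0.850 0.525 -0.046
  outer loop
   vertex 2.6 3.4 2.2
   vertex 3.8 1.6 3.8
   vertex 3.4 2.0 1.0
  endloop
 endfacet
 facet normal -0.139 0.990 -0.020
  outer loop
   vertex 2.6 3.4 2.2
   vertex 0.0 3.0 0.4
   vertex 1.0 3.2 3.4
  endloop
 endfacet
 facet normal 0.234 0.821 -0.521
  outer loop
   vertex 2.6 3.4 2.2
   vertex 2.8 2.2 0.4
   vertex 0.0 3.0 0.4
  endloop
 endfacet
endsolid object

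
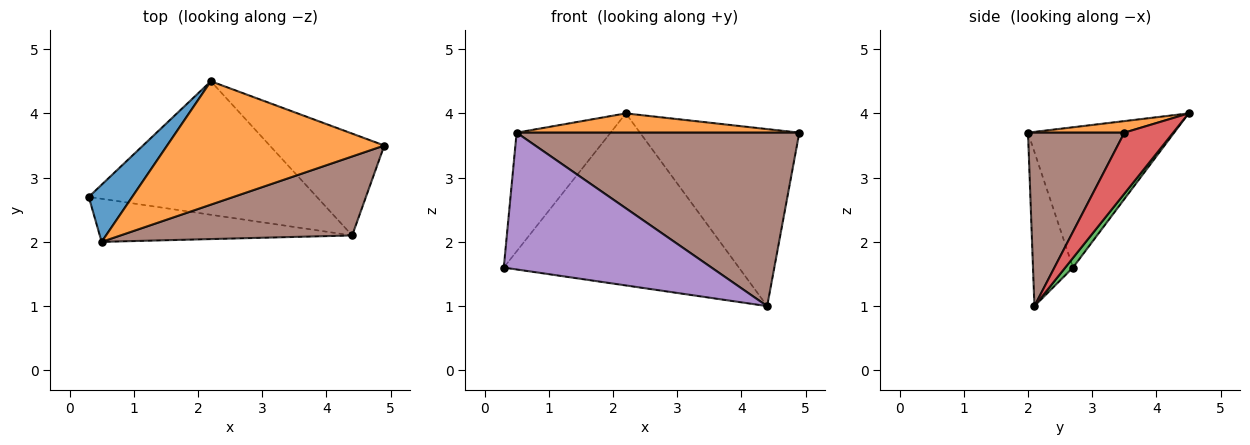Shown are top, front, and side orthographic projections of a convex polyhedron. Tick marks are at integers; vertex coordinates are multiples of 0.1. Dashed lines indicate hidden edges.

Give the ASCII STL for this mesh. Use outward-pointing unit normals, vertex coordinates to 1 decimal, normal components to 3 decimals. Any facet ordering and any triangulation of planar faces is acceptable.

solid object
 facet normal -0.814 0.523 0.252
  outer loop
   vertex 0.5 2.0 3.7
   vertex 2.2 4.5 4.0
   vertex 0.3 2.7 1.6
  endloop
 endfacet
 facet normal 0.053 -0.154 0.987
  outer loop
   vertex 0.5 2.0 3.7
   vertex 4.9 3.5 3.7
   vertex 2.2 4.5 4.0
  endloop
 endfacet
 facet normal 0.026 0.790 -0.613
  outer loop
   vertex 4.4 2.1 1.0
   vertex 0.3 2.7 1.6
   vertex 2.2 4.5 4.0
  endloop
 endfacet
 facet normal 0.257 0.838 -0.482
  outer loop
   vertex 4.4 2.1 1.0
   vertex 2.2 4.5 4.0
   vertex 4.9 3.5 3.7
  endloop
 endfacet
 facet normal -0.181 -0.938 -0.296
  outer loop
   vertex 4.4 2.1 1.0
   vertex 0.5 2.0 3.7
   vertex 0.3 2.7 1.6
  endloop
 endfacet
 facet normal 0.296 -0.869 0.396
  outer loop
   vertex 4.4 2.1 1.0
   vertex 4.9 3.5 3.7
   vertex 0.5 2.0 3.7
  endloop
 endfacet
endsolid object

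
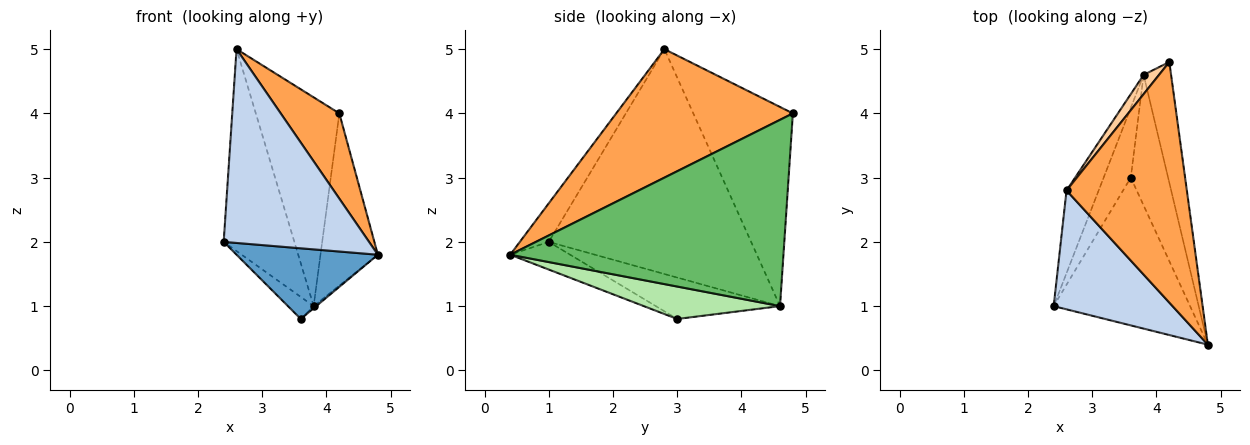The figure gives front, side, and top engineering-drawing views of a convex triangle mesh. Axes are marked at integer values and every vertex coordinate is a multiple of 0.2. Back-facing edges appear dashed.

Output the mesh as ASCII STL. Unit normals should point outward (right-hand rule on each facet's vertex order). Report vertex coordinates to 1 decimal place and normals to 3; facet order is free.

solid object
 facet normal -0.180 -0.424 -0.887
  outer loop
   vertex 3.6 3.0 0.8
   vertex 4.8 0.4 1.8
   vertex 2.4 1.0 2.0
  endloop
 endfacet
 facet normal -0.167 -0.840 0.515
  outer loop
   vertex 2.6 2.8 5.0
   vertex 2.4 1.0 2.0
   vertex 4.8 0.4 1.8
  endloop
 endfacet
 facet normal 0.709 -0.235 0.664
  outer loop
   vertex 2.6 2.8 5.0
   vertex 4.8 0.4 1.8
   vertex 4.2 4.8 4.0
  endloop
 endfacet
 facet normal -0.765 0.641 0.059
  outer loop
   vertex 3.8 4.6 1.0
   vertex 2.6 2.8 5.0
   vertex 4.2 4.8 4.0
  endloop
 endfacet
 facet normal 0.969 0.203 -0.143
  outer loop
   vertex 3.8 4.6 1.0
   vertex 4.2 4.8 4.0
   vertex 4.8 0.4 1.8
  endloop
 endfacet
 facet normal 0.656 0.012 -0.755
  outer loop
   vertex 3.8 4.6 1.0
   vertex 4.8 0.4 1.8
   vertex 3.6 3.0 0.8
  endloop
 endfacet
 facet normal -0.824 0.171 -0.540
  outer loop
   vertex 3.8 4.6 1.0
   vertex 3.6 3.0 0.8
   vertex 2.4 1.0 2.0
  endloop
 endfacet
 facet normal -0.936 0.327 -0.134
  outer loop
   vertex 3.8 4.6 1.0
   vertex 2.4 1.0 2.0
   vertex 2.6 2.8 5.0
  endloop
 endfacet
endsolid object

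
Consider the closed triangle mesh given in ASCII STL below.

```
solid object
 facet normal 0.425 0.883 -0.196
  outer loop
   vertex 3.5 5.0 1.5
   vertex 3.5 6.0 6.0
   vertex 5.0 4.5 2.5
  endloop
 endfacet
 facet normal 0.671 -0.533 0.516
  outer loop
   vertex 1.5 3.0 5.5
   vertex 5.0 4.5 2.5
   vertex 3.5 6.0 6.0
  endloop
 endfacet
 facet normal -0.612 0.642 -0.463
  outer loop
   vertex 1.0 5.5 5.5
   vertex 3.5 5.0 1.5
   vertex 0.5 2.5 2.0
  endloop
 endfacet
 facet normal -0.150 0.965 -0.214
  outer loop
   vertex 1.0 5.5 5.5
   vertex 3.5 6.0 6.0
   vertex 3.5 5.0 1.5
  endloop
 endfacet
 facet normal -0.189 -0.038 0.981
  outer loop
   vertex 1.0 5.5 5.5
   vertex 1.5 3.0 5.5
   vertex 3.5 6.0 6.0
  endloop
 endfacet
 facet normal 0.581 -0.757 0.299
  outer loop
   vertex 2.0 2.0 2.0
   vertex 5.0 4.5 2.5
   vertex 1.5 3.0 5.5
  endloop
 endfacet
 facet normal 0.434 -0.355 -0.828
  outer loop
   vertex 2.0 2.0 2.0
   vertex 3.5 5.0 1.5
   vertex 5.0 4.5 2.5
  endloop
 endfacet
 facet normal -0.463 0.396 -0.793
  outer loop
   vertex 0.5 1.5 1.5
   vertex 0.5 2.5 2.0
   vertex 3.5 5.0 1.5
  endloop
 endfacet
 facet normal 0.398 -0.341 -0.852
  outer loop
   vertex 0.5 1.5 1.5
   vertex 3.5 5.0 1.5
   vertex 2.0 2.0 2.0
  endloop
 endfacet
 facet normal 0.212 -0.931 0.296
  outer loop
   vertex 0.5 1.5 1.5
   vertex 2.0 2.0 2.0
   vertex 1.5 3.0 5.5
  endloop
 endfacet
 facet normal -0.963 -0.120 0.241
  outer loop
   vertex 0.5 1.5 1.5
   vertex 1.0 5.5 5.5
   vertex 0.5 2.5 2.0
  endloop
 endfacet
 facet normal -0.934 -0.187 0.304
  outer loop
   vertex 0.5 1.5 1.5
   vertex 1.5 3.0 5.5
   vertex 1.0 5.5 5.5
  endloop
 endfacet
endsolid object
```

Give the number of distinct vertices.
8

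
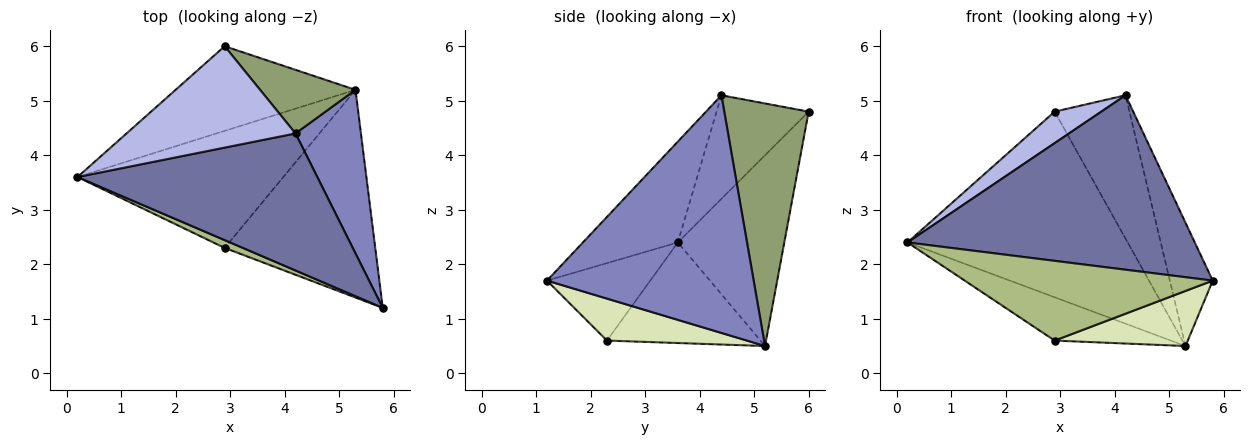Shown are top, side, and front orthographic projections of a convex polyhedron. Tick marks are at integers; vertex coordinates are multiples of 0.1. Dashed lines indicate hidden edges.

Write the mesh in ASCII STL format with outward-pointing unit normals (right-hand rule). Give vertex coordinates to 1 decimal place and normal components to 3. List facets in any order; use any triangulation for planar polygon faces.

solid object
 facet normal -0.251 -0.761 0.598
  outer loop
   vertex 4.2 4.4 5.1
   vertex 0.2 3.6 2.4
   vertex 5.8 1.2 1.7
  endloop
 endfacet
 facet normal 0.945 0.196 0.260
  outer loop
   vertex 4.2 4.4 5.1
   vertex 5.8 1.2 1.7
   vertex 5.3 5.2 0.5
  endloop
 endfacet
 facet normal -0.403 0.833 -0.380
  outer loop
   vertex 2.9 6.0 4.8
   vertex 5.3 5.2 0.5
   vertex 0.2 3.6 2.4
  endloop
 endfacet
 facet normal -0.505 -0.256 0.824
  outer loop
   vertex 2.9 6.0 4.8
   vertex 0.2 3.6 2.4
   vertex 4.2 4.4 5.1
  endloop
 endfacet
 facet normal 0.718 0.636 0.282
  outer loop
   vertex 2.9 6.0 4.8
   vertex 4.2 4.4 5.1
   vertex 5.3 5.2 0.5
  endloop
 endfacet
 facet normal -0.383 -0.919 0.090
  outer loop
   vertex 2.9 2.3 0.6
   vertex 5.8 1.2 1.7
   vertex 0.2 3.6 2.4
  endloop
 endfacet
 facet normal -0.417 0.315 -0.853
  outer loop
   vertex 2.9 2.3 0.6
   vertex 0.2 3.6 2.4
   vertex 5.3 5.2 0.5
  endloop
 endfacet
 facet normal 0.260 -0.247 -0.933
  outer loop
   vertex 2.9 2.3 0.6
   vertex 5.3 5.2 0.5
   vertex 5.8 1.2 1.7
  endloop
 endfacet
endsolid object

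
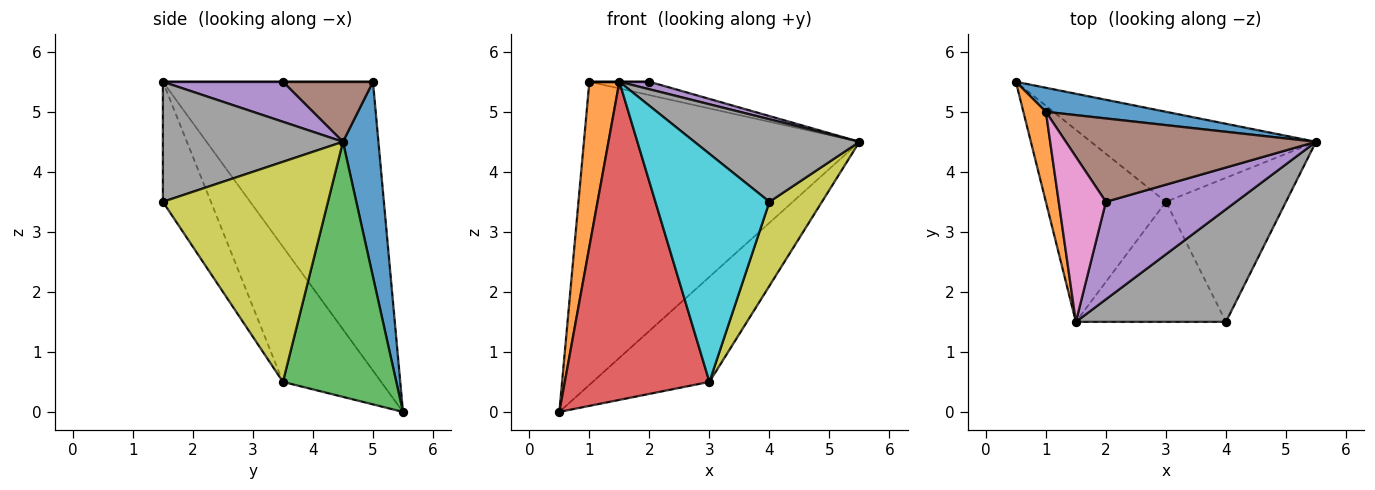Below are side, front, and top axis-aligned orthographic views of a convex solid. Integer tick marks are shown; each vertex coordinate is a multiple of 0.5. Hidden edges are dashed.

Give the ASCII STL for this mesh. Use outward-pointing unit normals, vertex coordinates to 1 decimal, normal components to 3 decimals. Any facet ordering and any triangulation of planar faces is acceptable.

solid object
 facet normal 0.127 0.989 0.078
  outer loop
   vertex 1.0 5.0 5.5
   vertex 5.5 4.5 4.5
   vertex 0.5 5.5 0.0
  endloop
 endfacet
 facet normal -0.987 -0.141 0.077
  outer loop
   vertex 1.0 5.0 5.5
   vertex 0.5 5.5 0.0
   vertex 1.5 1.5 5.5
  endloop
 endfacet
 facet normal 0.594 0.611 -0.524
  outer loop
   vertex 3.0 3.5 0.5
   vertex 0.5 5.5 0.0
   vertex 5.5 4.5 4.5
  endloop
 endfacet
 facet normal -0.503 -0.740 -0.447
  outer loop
   vertex 3.0 3.5 0.5
   vertex 1.5 1.5 5.5
   vertex 0.5 5.5 0.0
  endloop
 endfacet
 facet normal 0.293 -0.073 0.953
  outer loop
   vertex 2.0 3.5 5.5
   vertex 1.5 1.5 5.5
   vertex 5.5 4.5 4.5
  endloop
 endfacet
 facet normal 0.231 0.154 0.961
  outer loop
   vertex 2.0 3.5 5.5
   vertex 5.5 4.5 4.5
   vertex 1.0 5.0 5.5
  endloop
 endfacet
 facet normal 0.000 0.000 1.000
  outer loop
   vertex 2.0 3.5 5.5
   vertex 1.0 5.0 5.5
   vertex 1.5 1.5 5.5
  endloop
 endfacet
 facet normal 0.542 -0.497 0.678
  outer loop
   vertex 4.0 1.5 3.5
   vertex 5.5 4.5 4.5
   vertex 1.5 1.5 5.5
  endloop
 endfacet
 facet normal 0.846 -0.269 -0.461
  outer loop
   vertex 4.0 1.5 3.5
   vertex 3.0 3.5 0.5
   vertex 5.5 4.5 4.5
  endloop
 endfacet
 facet normal -0.349 -0.829 -0.436
  outer loop
   vertex 4.0 1.5 3.5
   vertex 1.5 1.5 5.5
   vertex 3.0 3.5 0.5
  endloop
 endfacet
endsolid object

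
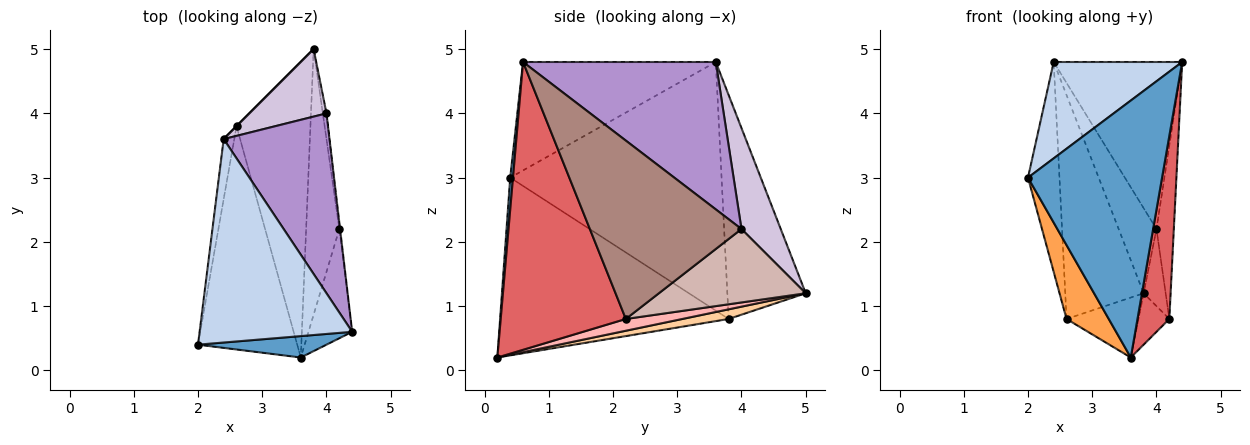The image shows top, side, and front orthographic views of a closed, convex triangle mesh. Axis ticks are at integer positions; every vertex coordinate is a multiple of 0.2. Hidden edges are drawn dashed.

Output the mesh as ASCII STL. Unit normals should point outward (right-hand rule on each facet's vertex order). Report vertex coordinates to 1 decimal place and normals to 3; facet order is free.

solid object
 facet normal 0.021 -0.996 0.083
  outer loop
   vertex 3.6 0.2 0.2
   vertex 4.4 0.6 4.8
   vertex 2.0 0.4 3.0
  endloop
 endfacet
 facet normal -0.540 -0.360 0.760
  outer loop
   vertex 2.4 3.6 4.8
   vertex 2.0 0.4 3.0
   vertex 4.4 0.6 4.8
  endloop
 endfacet
 facet normal -0.862 -0.159 -0.481
  outer loop
   vertex 2.6 3.8 0.8
   vertex 3.6 0.2 0.2
   vertex 2.0 0.4 3.0
  endloop
 endfacet
 facet normal 0.127 0.197 -0.972
  outer loop
   vertex 2.6 3.8 0.8
   vertex 3.8 5.0 1.2
   vertex 3.6 0.2 0.2
  endloop
 endfacet
 facet normal -0.988 0.147 -0.042
  outer loop
   vertex 2.6 3.8 0.8
   vertex 2.0 0.4 3.0
   vertex 2.4 3.6 4.8
  endloop
 endfacet
 facet normal -0.707 0.707 0.000
  outer loop
   vertex 2.6 3.8 0.8
   vertex 2.4 3.6 4.8
   vertex 3.8 5.0 1.2
  endloop
 endfacet
 facet normal 0.959 -0.244 -0.146
  outer loop
   vertex 4.2 2.2 0.8
   vertex 4.4 0.6 4.8
   vertex 3.6 0.2 0.2
  endloop
 endfacet
 facet normal 0.329 0.179 -0.927
  outer loop
   vertex 4.2 2.2 0.8
   vertex 3.6 0.2 0.2
   vertex 3.8 5.0 1.2
  endloop
 endfacet
 facet normal 0.714 0.476 0.513
  outer loop
   vertex 4.0 4.0 2.2
   vertex 2.4 3.6 4.8
   vertex 4.4 0.6 4.8
  endloop
 endfacet
 facet normal 0.631 0.608 0.482
  outer loop
   vertex 4.0 4.0 2.2
   vertex 3.8 5.0 1.2
   vertex 2.4 3.6 4.8
  endloop
 endfacet
 facet normal 0.994 0.114 -0.004
  outer loop
   vertex 4.0 4.0 2.2
   vertex 4.4 0.6 4.8
   vertex 4.2 2.2 0.8
  endloop
 endfacet
 facet normal 0.988 0.148 -0.049
  outer loop
   vertex 4.0 4.0 2.2
   vertex 4.2 2.2 0.8
   vertex 3.8 5.0 1.2
  endloop
 endfacet
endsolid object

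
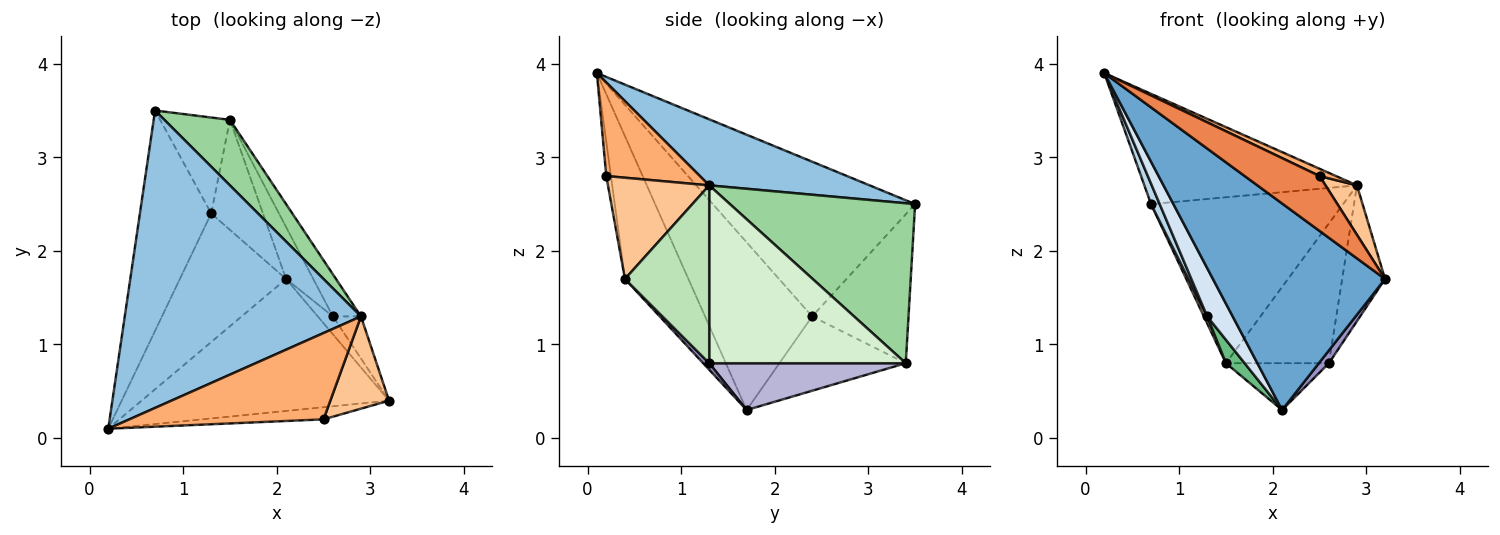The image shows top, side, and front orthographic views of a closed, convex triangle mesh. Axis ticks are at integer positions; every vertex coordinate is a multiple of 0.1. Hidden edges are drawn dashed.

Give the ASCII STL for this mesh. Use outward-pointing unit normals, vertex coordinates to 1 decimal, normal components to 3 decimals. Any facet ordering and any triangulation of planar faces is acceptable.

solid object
 facet normal -0.297 -0.805 -0.514
  outer loop
   vertex 2.1 1.7 0.3
   vertex 3.2 0.4 1.7
   vertex 0.2 0.1 3.9
  endloop
 endfacet
 facet normal 0.254 0.336 0.907
  outer loop
   vertex 2.9 1.3 2.7
   vertex 0.7 3.5 2.5
   vertex 0.2 0.1 3.9
  endloop
 endfacet
 facet normal -0.908 -0.039 -0.418
  outer loop
   vertex 1.3 2.4 1.3
   vertex 0.2 0.1 3.9
   vertex 0.7 3.5 2.5
  endloop
 endfacet
 facet normal -0.828 -0.197 -0.525
  outer loop
   vertex 1.3 2.4 1.3
   vertex 2.1 1.7 0.3
   vertex 0.2 0.1 3.9
  endloop
 endfacet
 facet normal -0.061 -0.975 -0.216
  outer loop
   vertex 2.5 0.2 2.8
   vertex 0.2 0.1 3.9
   vertex 3.2 0.4 1.7
  endloop
 endfacet
 facet normal 0.433 -0.076 0.898
  outer loop
   vertex 2.5 0.2 2.8
   vertex 2.9 1.3 2.7
   vertex 0.2 0.1 3.9
  endloop
 endfacet
 facet normal 0.835 -0.260 0.484
  outer loop
   vertex 2.5 0.2 2.8
   vertex 3.2 0.4 1.7
   vertex 2.9 1.3 2.7
  endloop
 endfacet
 facet normal -0.905 -0.031 -0.424
  outer loop
   vertex 1.5 3.4 0.8
   vertex 1.3 2.4 1.3
   vertex 0.7 3.5 2.5
  endloop
 endfacet
 facet normal -0.815 -0.121 -0.567
  outer loop
   vertex 1.5 3.4 0.8
   vertex 2.1 1.7 0.3
   vertex 1.3 2.4 1.3
  endloop
 endfacet
 facet normal 0.668 0.692 0.273
  outer loop
   vertex 1.5 3.4 0.8
   vertex 0.7 3.5 2.5
   vertex 2.9 1.3 2.7
  endloop
 endfacet
 facet normal 0.883 0.449 -0.139
  outer loop
   vertex 2.6 1.3 0.8
   vertex 2.9 1.3 2.7
   vertex 3.2 0.4 1.7
  endloop
 endfacet
 facet normal 0.877 0.460 -0.139
  outer loop
   vertex 2.6 1.3 0.8
   vertex 1.5 3.4 0.8
   vertex 2.9 1.3 2.7
  endloop
 endfacet
 facet normal 0.329 -0.549 -0.768
  outer loop
   vertex 2.6 1.3 0.8
   vertex 3.2 0.4 1.7
   vertex 2.1 1.7 0.3
  endloop
 endfacet
 facet normal 0.788 0.413 -0.458
  outer loop
   vertex 2.6 1.3 0.8
   vertex 2.1 1.7 0.3
   vertex 1.5 3.4 0.8
  endloop
 endfacet
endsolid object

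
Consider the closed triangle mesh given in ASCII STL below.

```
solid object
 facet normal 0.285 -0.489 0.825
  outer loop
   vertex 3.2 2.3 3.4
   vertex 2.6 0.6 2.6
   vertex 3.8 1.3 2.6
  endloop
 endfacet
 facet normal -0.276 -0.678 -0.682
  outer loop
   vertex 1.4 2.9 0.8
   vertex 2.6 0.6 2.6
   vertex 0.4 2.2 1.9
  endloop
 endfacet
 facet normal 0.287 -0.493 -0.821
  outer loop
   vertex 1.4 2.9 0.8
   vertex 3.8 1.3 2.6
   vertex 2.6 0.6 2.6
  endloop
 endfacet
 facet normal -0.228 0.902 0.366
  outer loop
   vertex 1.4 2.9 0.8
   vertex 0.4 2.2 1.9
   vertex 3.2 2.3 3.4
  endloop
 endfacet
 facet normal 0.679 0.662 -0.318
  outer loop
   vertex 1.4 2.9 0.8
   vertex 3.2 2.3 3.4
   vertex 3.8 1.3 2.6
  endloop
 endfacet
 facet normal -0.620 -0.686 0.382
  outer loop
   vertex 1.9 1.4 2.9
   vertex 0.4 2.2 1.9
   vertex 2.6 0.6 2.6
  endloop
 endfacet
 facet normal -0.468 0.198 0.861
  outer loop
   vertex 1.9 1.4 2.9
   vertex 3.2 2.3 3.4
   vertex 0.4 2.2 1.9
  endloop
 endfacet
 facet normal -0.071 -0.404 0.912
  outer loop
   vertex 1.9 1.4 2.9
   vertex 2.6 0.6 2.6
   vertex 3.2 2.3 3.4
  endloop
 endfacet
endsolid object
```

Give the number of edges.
12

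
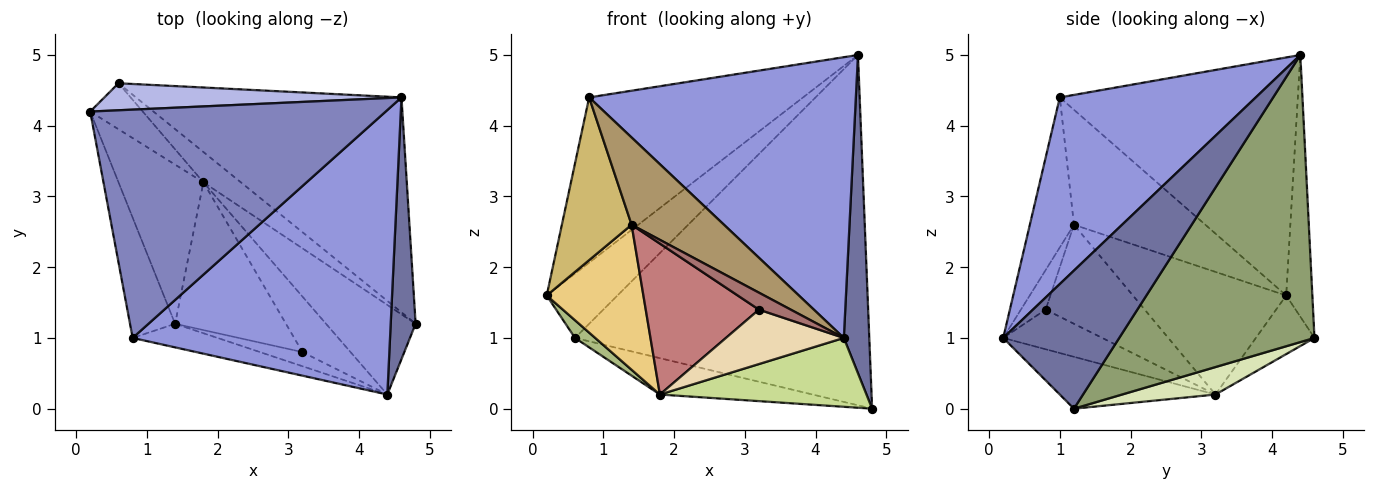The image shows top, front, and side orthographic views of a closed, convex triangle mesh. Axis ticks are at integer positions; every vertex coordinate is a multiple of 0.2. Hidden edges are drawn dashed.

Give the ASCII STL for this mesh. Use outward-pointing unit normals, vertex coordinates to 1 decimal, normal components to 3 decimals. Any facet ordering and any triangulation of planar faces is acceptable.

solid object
 facet normal 0.962 -0.211 0.174
  outer loop
   vertex 4.4 0.2 1.0
   vertex 4.8 1.2 0.0
   vertex 4.6 4.4 5.0
  endloop
 endfacet
 facet normal -0.547 0.491 0.678
  outer loop
   vertex 0.8 1.0 4.4
   vertex 4.6 4.4 5.0
   vertex 0.2 4.2 1.6
  endloop
 endfacet
 facet normal 0.459 -0.624 0.632
  outer loop
   vertex 0.8 1.0 4.4
   vertex 4.4 0.2 1.0
   vertex 4.6 4.4 5.0
  endloop
 endfacet
 facet normal -0.323 0.873 0.366
  outer loop
   vertex 0.6 4.6 1.0
   vertex 0.2 4.2 1.6
   vertex 4.6 4.4 5.0
  endloop
 endfacet
 facet normal 0.492 0.742 -0.455
  outer loop
   vertex 0.6 4.6 1.0
   vertex 4.6 4.4 5.0
   vertex 4.8 1.2 0.0
  endloop
 endfacet
 facet normal -0.721 -0.249 -0.647
  outer loop
   vertex 1.8 3.2 0.2
   vertex 0.2 4.2 1.6
   vertex 0.6 4.6 1.0
  endloop
 endfacet
 facet normal -0.417 -0.554 -0.721
  outer loop
   vertex 1.8 3.2 0.2
   vertex 4.8 1.2 0.0
   vertex 4.4 0.2 1.0
  endloop
 endfacet
 facet normal 0.425 0.695 -0.580
  outer loop
   vertex 1.8 3.2 0.2
   vertex 0.6 4.6 1.0
   vertex 4.8 1.2 0.0
  endloop
 endfacet
 facet normal -0.419 -0.877 -0.237
  outer loop
   vertex 1.4 1.2 2.6
   vertex 4.4 0.2 1.0
   vertex 0.8 1.0 4.4
  endloop
 endfacet
 facet normal -0.835 -0.443 -0.327
  outer loop
   vertex 1.4 1.2 2.6
   vertex 0.8 1.0 4.4
   vertex 0.2 4.2 1.6
  endloop
 endfacet
 facet normal -0.730 -0.460 -0.505
  outer loop
   vertex 1.4 1.2 2.6
   vertex 0.2 4.2 1.6
   vertex 1.8 3.2 0.2
  endloop
 endfacet
 facet normal -0.507 -0.603 -0.616
  outer loop
   vertex 3.2 0.8 1.4
   vertex 1.8 3.2 0.2
   vertex 4.4 0.2 1.0
  endloop
 endfacet
 facet normal -0.513 -0.659 -0.550
  outer loop
   vertex 3.2 0.8 1.4
   vertex 4.4 0.2 1.0
   vertex 1.4 1.2 2.6
  endloop
 endfacet
 facet normal -0.530 -0.606 -0.593
  outer loop
   vertex 3.2 0.8 1.4
   vertex 1.4 1.2 2.6
   vertex 1.8 3.2 0.2
  endloop
 endfacet
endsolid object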